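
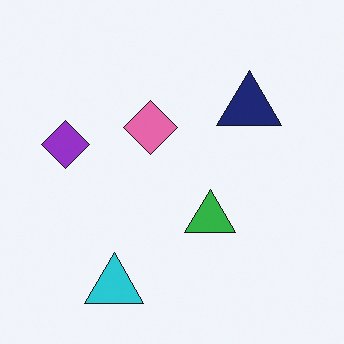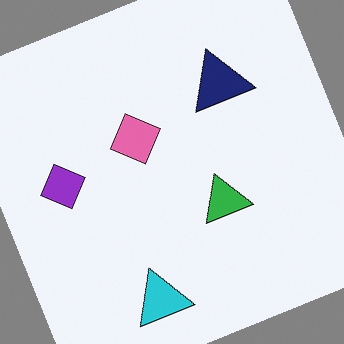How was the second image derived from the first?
The second image is the first rotated counter-clockwise by a moderate amount.

Every shape is tilted by the same angle and the image corners show triangular fill wedges — a whole-image rotation by a non-right angle.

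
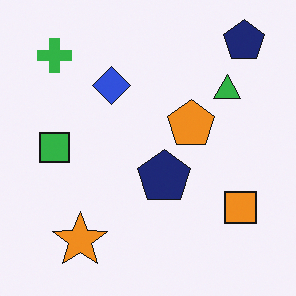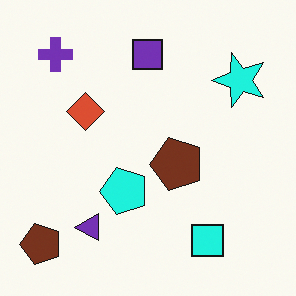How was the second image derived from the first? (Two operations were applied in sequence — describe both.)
The transformation is: hue-shifted by a moderate amount, then transposed (reflected across the top-left ↔ bottom-right diagonal).

Every shape's color has rotated by the same amount around the hue wheel — a uniform hue shift. Shapes have swapped their row and column positions — what was in the top-right is now in the bottom-left — a diagonal reflection.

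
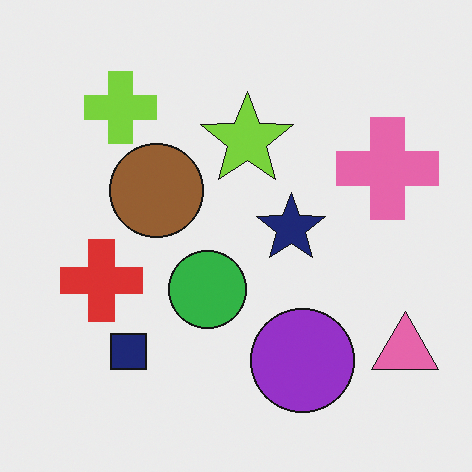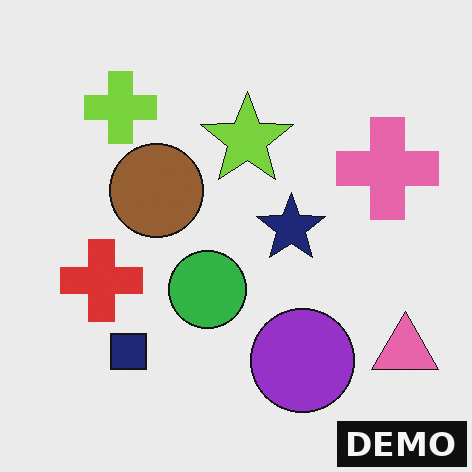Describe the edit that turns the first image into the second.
This is the original image watermarked with the text "DEMO" in the lower-right corner.

A dark label reading "DEMO" appears in the lower-right corner.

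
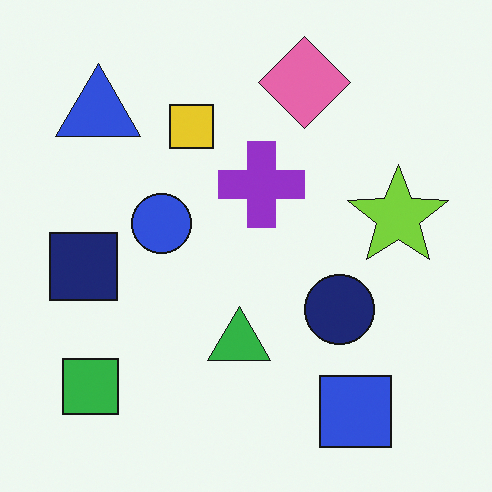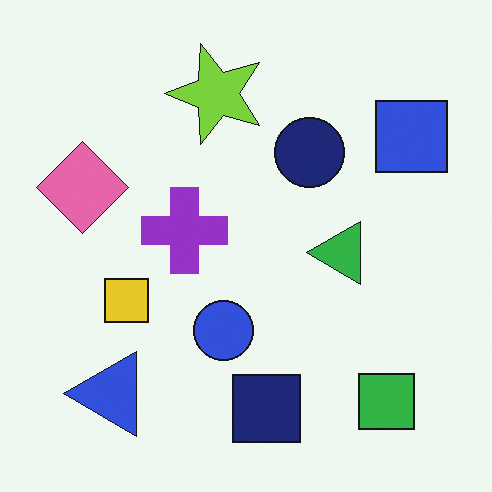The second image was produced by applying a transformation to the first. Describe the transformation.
Rotated 90° counter-clockwise.

The green square sits in the bottom-left of the first image and the bottom-right of the second — consistent with a whole-image 90° counter-clockwise rotation.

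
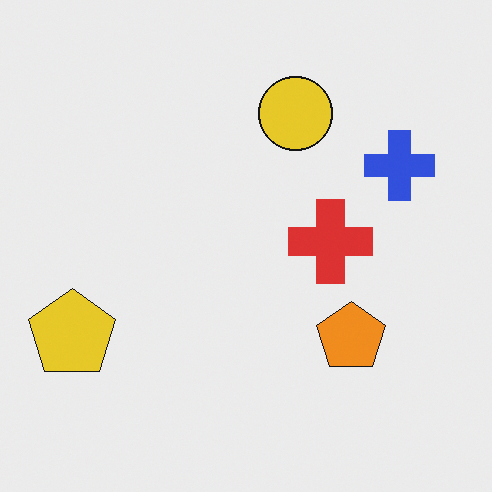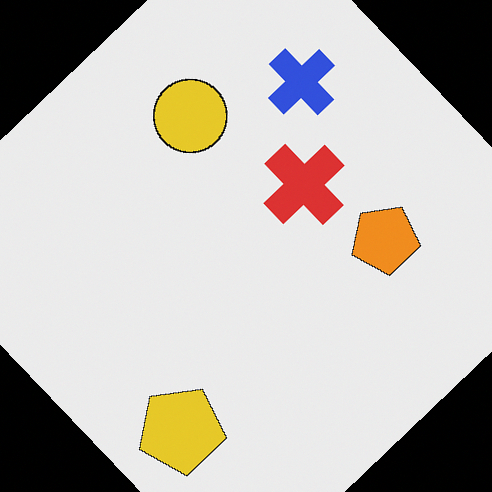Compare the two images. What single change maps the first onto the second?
Rotated counter-clockwise by a large amount — several tens of degrees.

Every shape is tilted by the same angle and the image corners show triangular fill wedges — a whole-image rotation by a non-right angle.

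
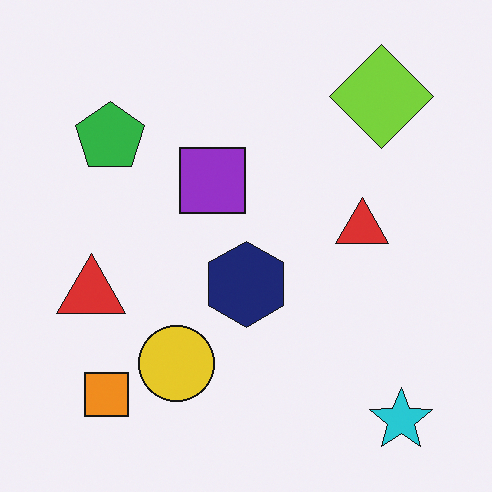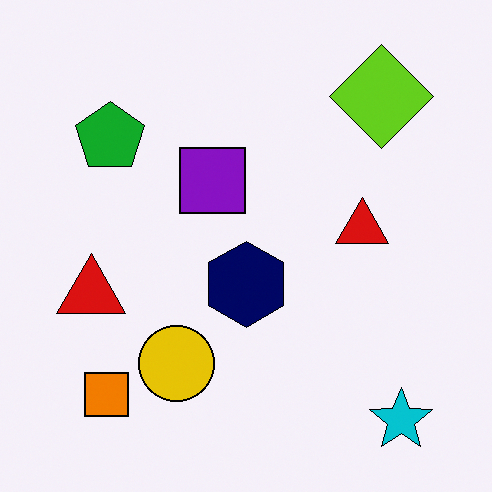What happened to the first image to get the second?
Given slightly increased contrast.

Tones are pushed away from mid-grey across the whole image — a global contrast change.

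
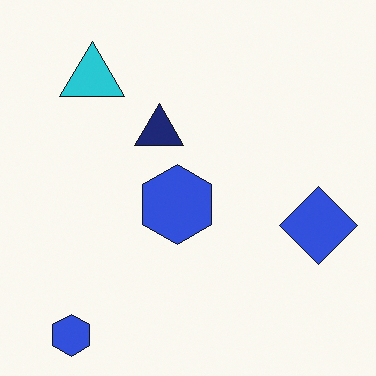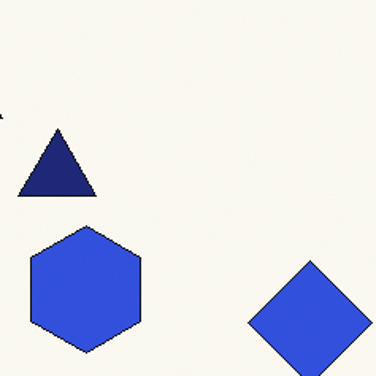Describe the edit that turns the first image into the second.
It was cropped to a modestly smaller region and rescaled.

The visible shapes are larger and the field of view is narrower; shapes near the original edges may be partly or wholly outside the frame — a crop-and-rescale.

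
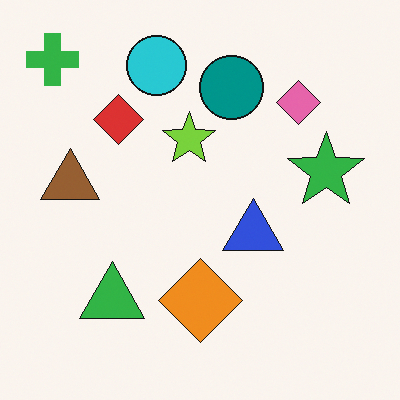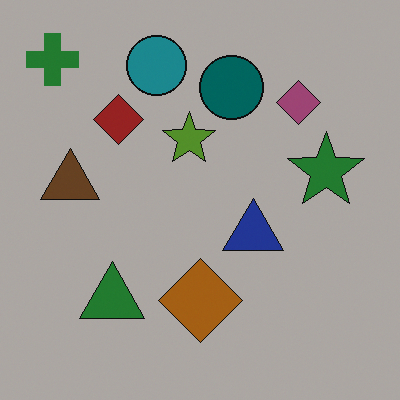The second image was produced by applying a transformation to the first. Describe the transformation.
It was substantially darkened.

Every pixel — background and shapes alike — is uniformly darkened.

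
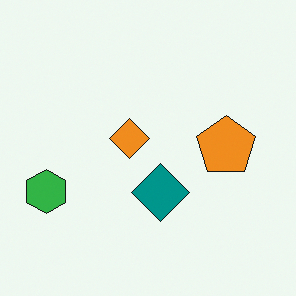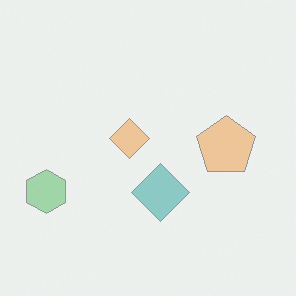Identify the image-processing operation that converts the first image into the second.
The image was given much lower contrast.

Tones are pushed toward mid-grey across the whole image — a global contrast change.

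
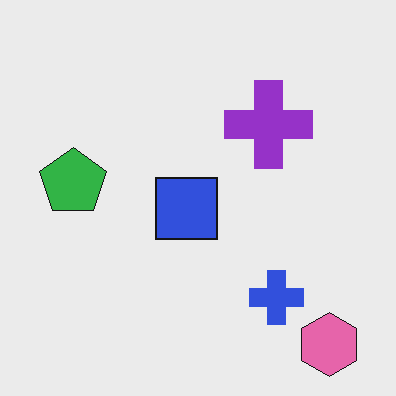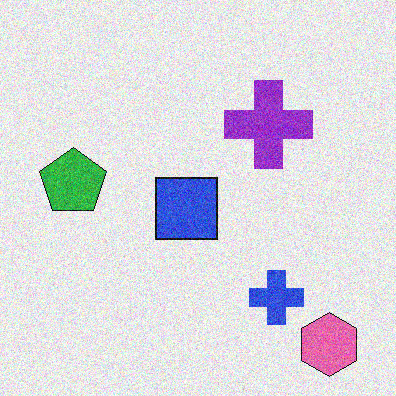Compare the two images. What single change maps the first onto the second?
It was degraded with visible gaussian noise.

Random speckle covers the whole image, including the flat background.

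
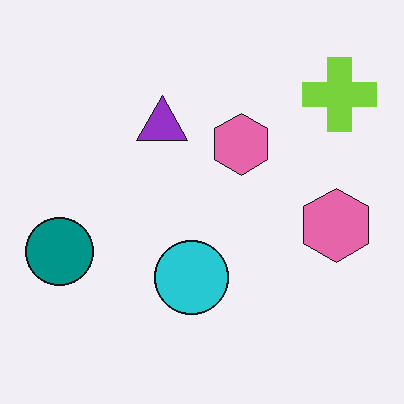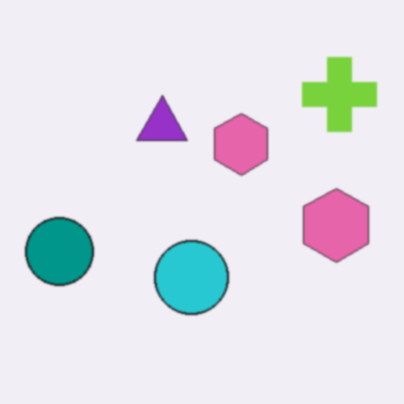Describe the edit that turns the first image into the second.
Slightly softened.

Shape edges and outlines are uniformly softened across the whole image.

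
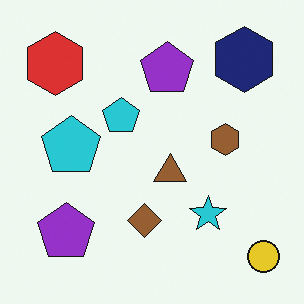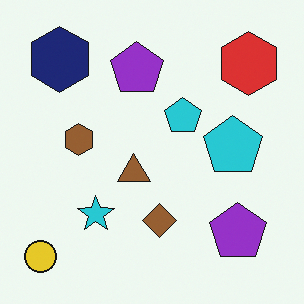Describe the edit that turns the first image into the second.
Flipped horizontally (left ↔ right).

The yellow circle is in the bottom-right of the first image and the bottom-left of the second — shapes on opposite sides of the vertical midline have swapped in a mirror flip.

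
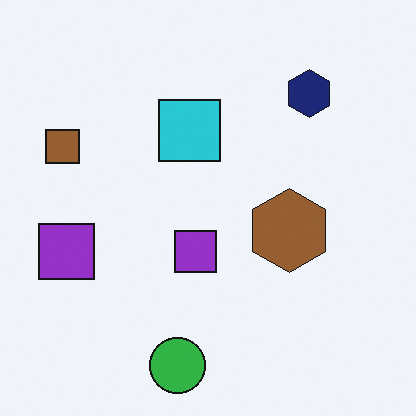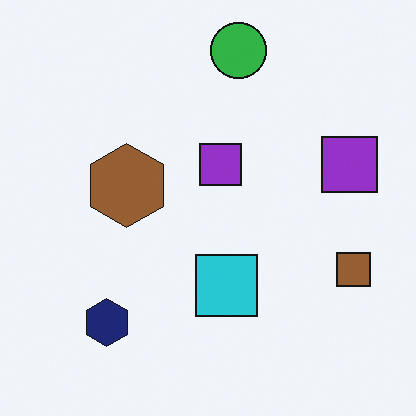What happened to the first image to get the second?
The transformation is: rotated 180°.

The green circle sits in the bottom of the first image and the top of the second — consistent with a whole-image 180° rotation.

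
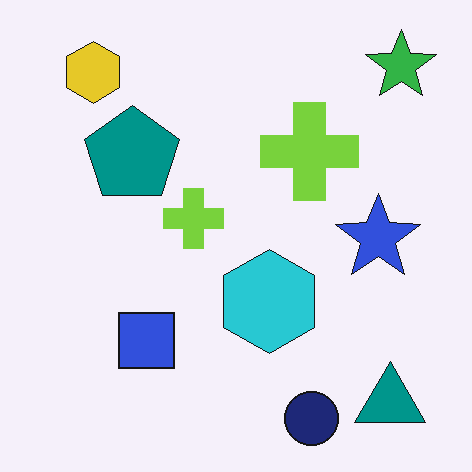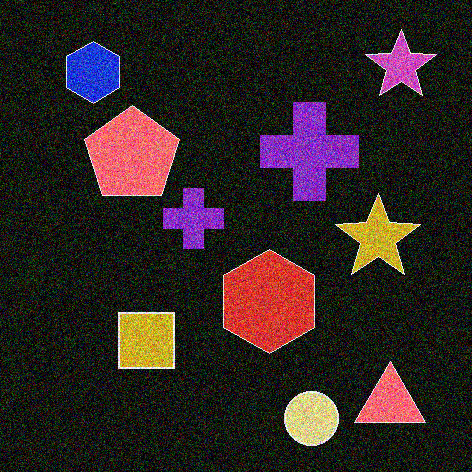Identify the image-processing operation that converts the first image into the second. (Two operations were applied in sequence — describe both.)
The transformation is: color-inverted (negative), then degraded with strong gaussian noise.

The light background has become dark and every shape's color is its complement — a photographic negative. Random speckle covers the whole image, including the flat background.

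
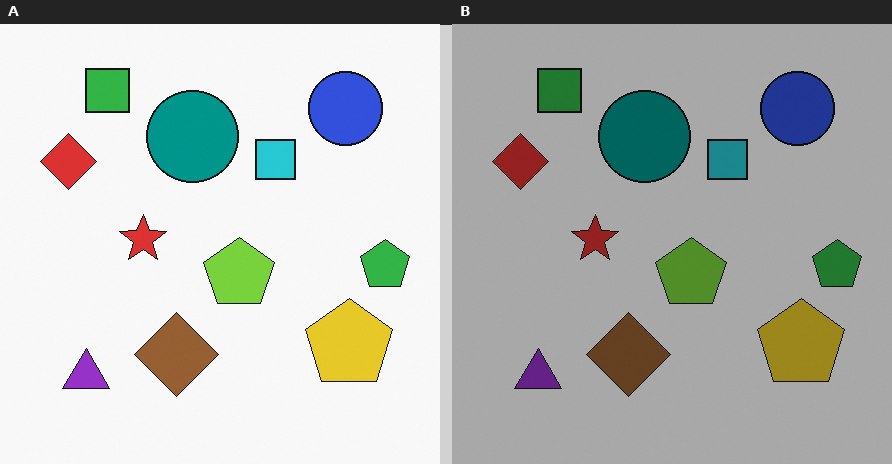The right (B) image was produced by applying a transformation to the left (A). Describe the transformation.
The transformation is: substantially darkened.

Every pixel — background and shapes alike — is uniformly darkened.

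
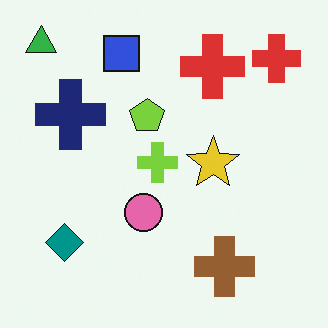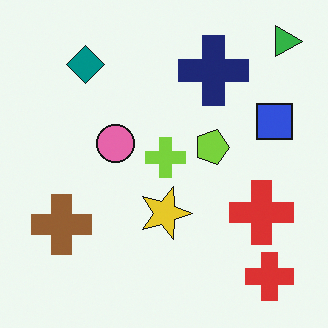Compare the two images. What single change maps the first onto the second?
Rotated 90° clockwise.

The green triangle sits in the top-left of the first image and the top-right of the second — consistent with a whole-image 90° clockwise rotation.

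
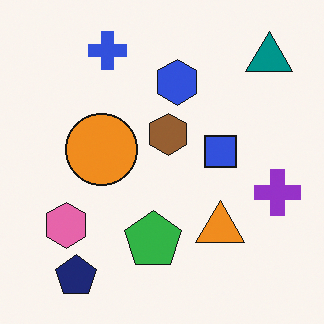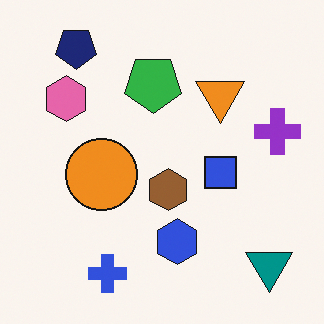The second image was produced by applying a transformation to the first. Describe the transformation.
It was flipped vertically (top ↔ bottom).

The navy pentagon is in the bottom-left of the first image and the top-left of the second — shapes on opposite sides of the horizontal midline have swapped in a mirror flip.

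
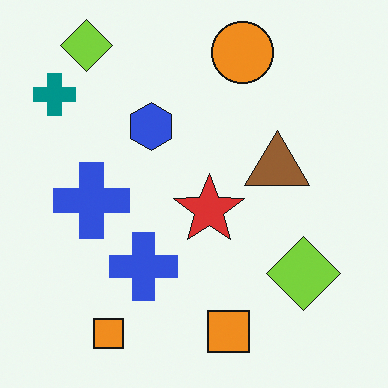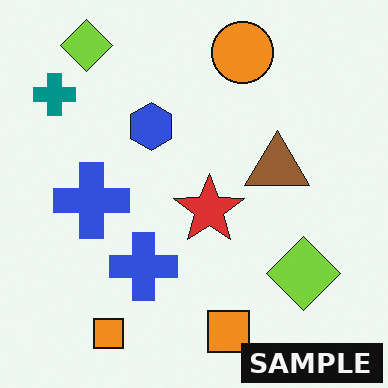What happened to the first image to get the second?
The image was watermarked with the text "SAMPLE" in the lower-right corner.

A dark label reading "SAMPLE" appears in the lower-right corner.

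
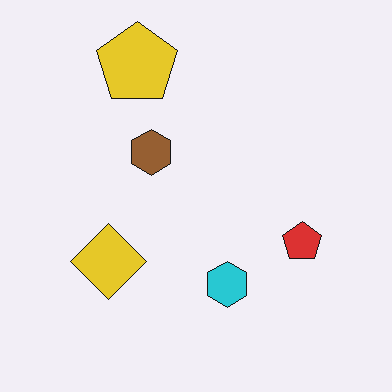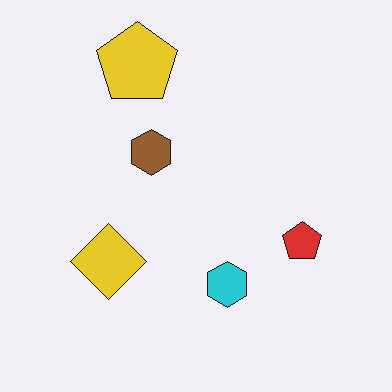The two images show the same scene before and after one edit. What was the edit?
The image was given moderate JPEG compression.

Blocky 8×8 compression artifacts appear around shape edges and the flat background shows ringing — characteristic JPEG degradation.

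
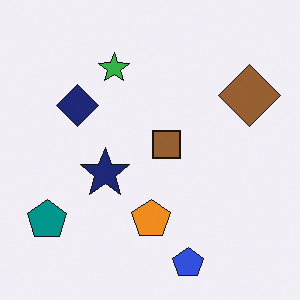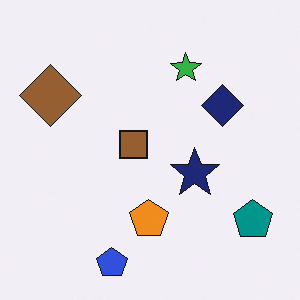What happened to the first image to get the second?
Flipped horizontally (left ↔ right).

The teal pentagon is in the bottom-left of the first image and the bottom-right of the second — shapes on opposite sides of the vertical midline have swapped in a mirror flip.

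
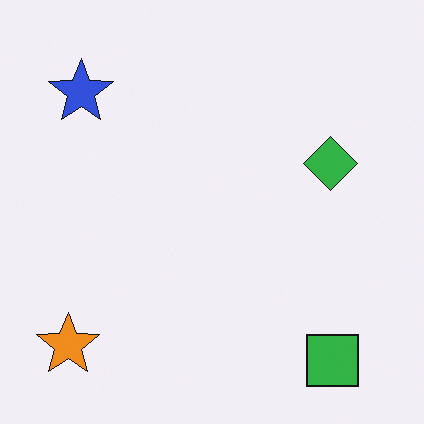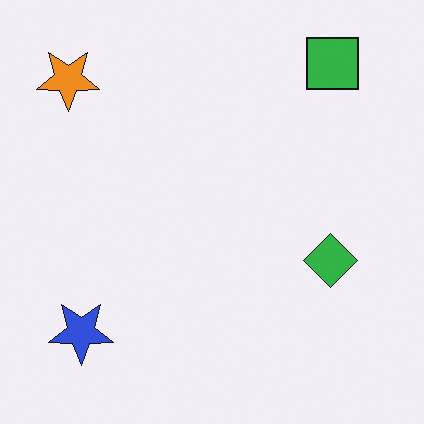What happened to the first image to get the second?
The second image is the first flipped vertically (top ↔ bottom).

The green square is in the bottom-right of the first image and the top-right of the second — shapes on opposite sides of the horizontal midline have swapped in a mirror flip.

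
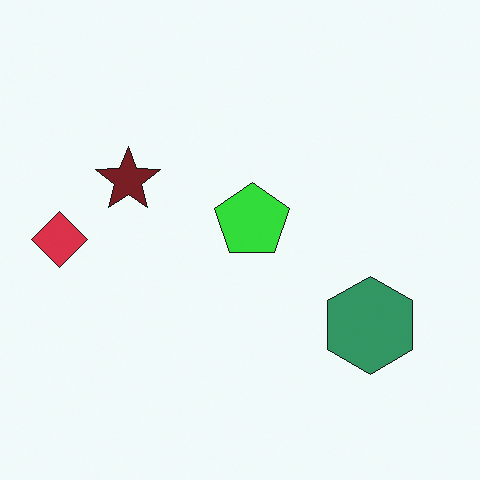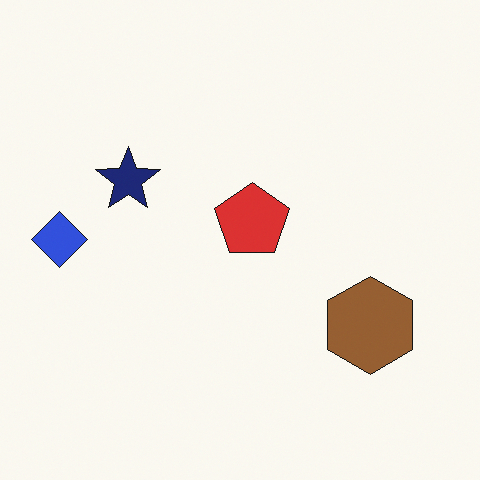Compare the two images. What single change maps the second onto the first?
This is the original image hue-shifted noticeably.

Every shape's color has rotated by the same amount around the hue wheel — a uniform hue shift.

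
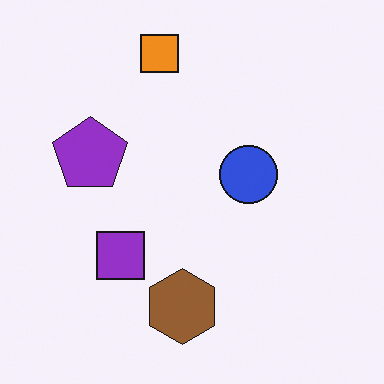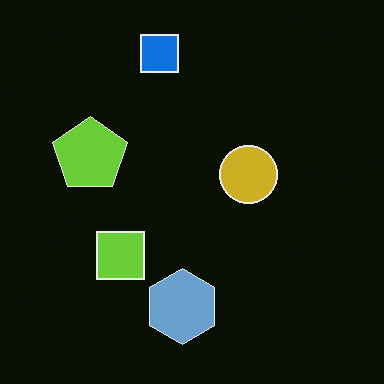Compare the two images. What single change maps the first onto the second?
This is the original image color-inverted (negative).

The light background has become dark and every shape's color is its complement — a photographic negative.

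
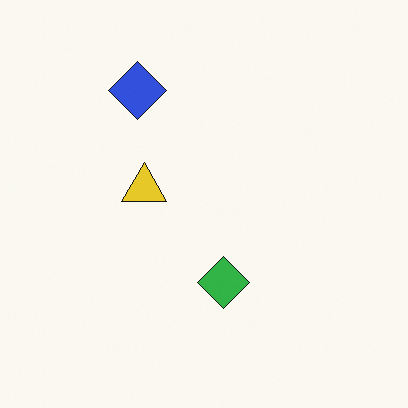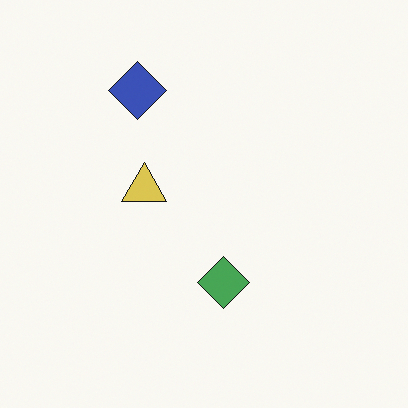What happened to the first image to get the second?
The second image is the first slightly desaturated.

All colors are more muted and greyish — a global saturation change.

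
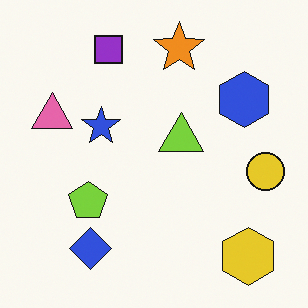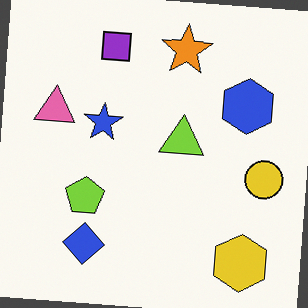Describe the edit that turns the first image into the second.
It was rotated clockwise by a slight angle.

Every shape is tilted by the same angle and the image corners show triangular fill wedges — a whole-image rotation by a non-right angle.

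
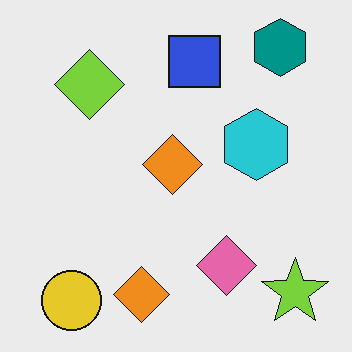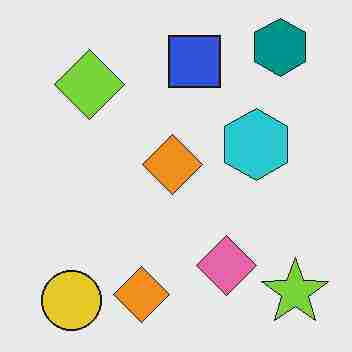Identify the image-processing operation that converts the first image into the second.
The second image is the first heavily JPEG-compressed with obvious blocking artifacts.

Blocky 8×8 compression artifacts appear around shape edges and the flat background shows ringing — characteristic JPEG degradation.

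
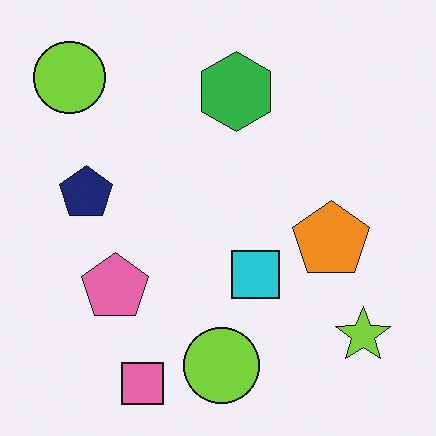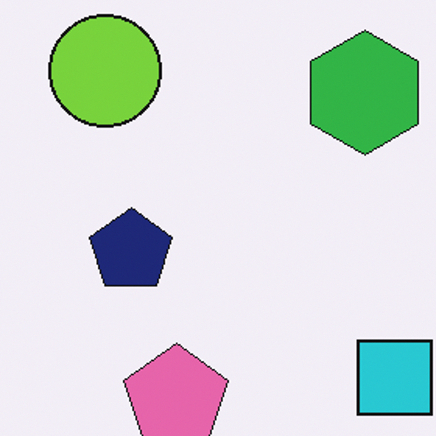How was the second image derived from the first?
The transformation is: cropped to a modestly smaller region and rescaled.

The visible shapes are larger and the field of view is narrower; shapes near the original edges may be partly or wholly outside the frame — a crop-and-rescale.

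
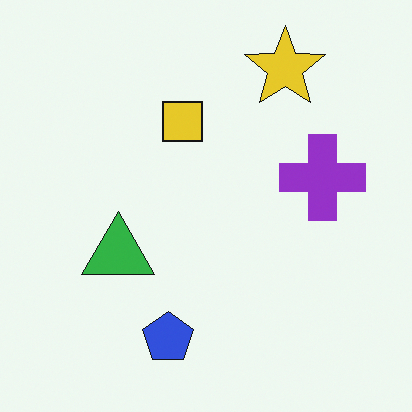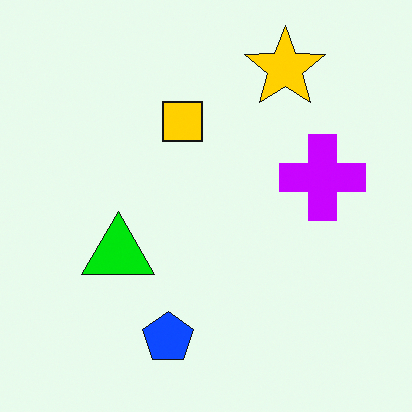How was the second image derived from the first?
The image was made much more vivid (saturation change).

All colors are more vivid — a global saturation change.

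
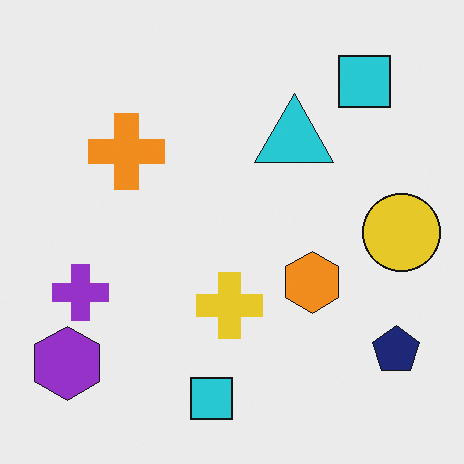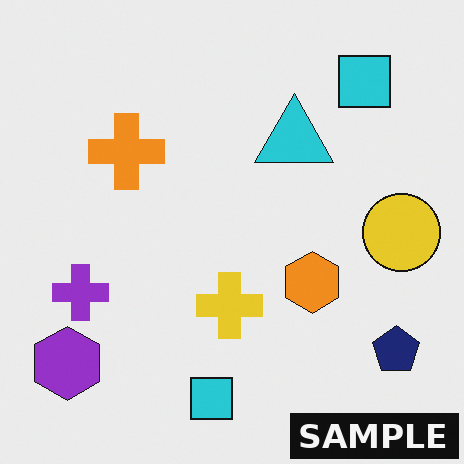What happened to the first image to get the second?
The second image is the first watermarked with the text "SAMPLE" in the lower-right corner.

A dark label reading "SAMPLE" appears in the lower-right corner.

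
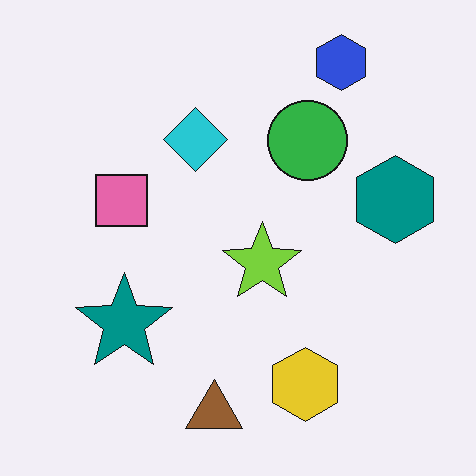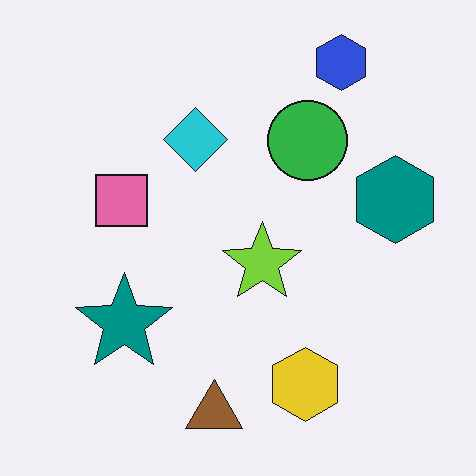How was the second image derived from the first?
JPEG-compressed with visible artifacts.

Blocky 8×8 compression artifacts appear around shape edges and the flat background shows ringing — characteristic JPEG degradation.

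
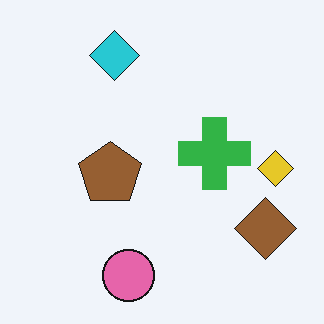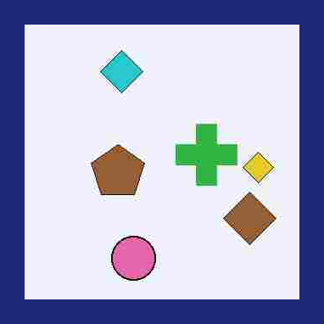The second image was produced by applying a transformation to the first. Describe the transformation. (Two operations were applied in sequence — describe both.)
It was degraded with heavy JPEG compression, then framed with a navy border.

Blocky 8×8 compression artifacts appear around shape edges and the flat background shows ringing — characteristic JPEG degradation. A solid navy frame runs around the edge of the second image, with the content slightly shrunk inside it.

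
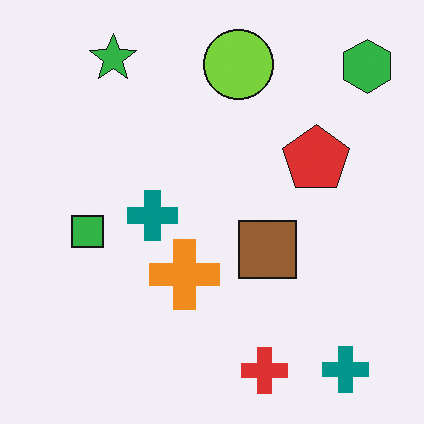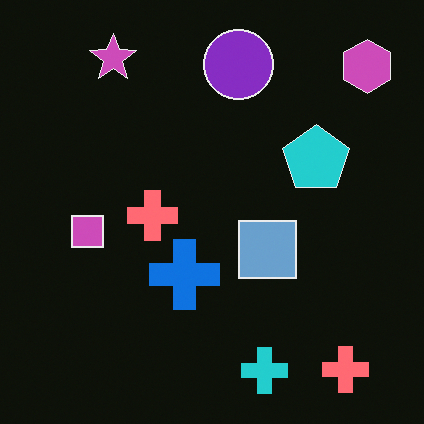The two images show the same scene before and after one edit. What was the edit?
This is the original image color-inverted (negative).

The light background has become dark and every shape's color is its complement — a photographic negative.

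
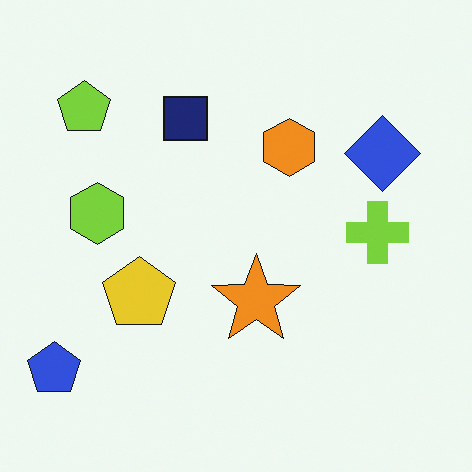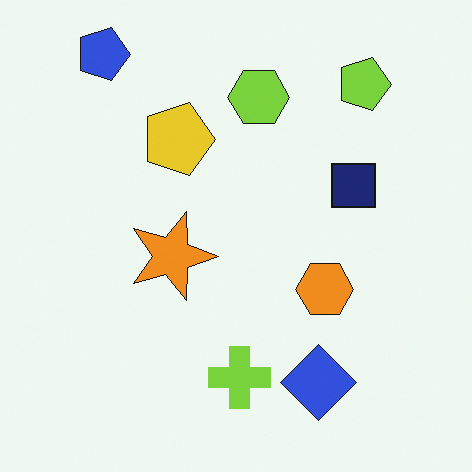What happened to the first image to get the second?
This is the original image rotated 90° clockwise.

The blue pentagon sits in the bottom-left of the first image and the top-left of the second — consistent with a whole-image 90° clockwise rotation.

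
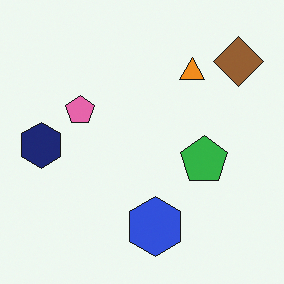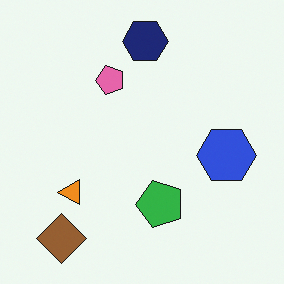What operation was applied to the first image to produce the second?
The image was transposed (reflected across the top-left ↔ bottom-right diagonal).

Shapes have swapped their row and column positions — what was in the top-right is now in the bottom-left — a diagonal reflection.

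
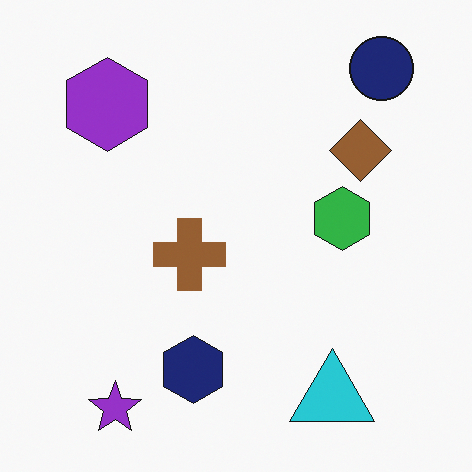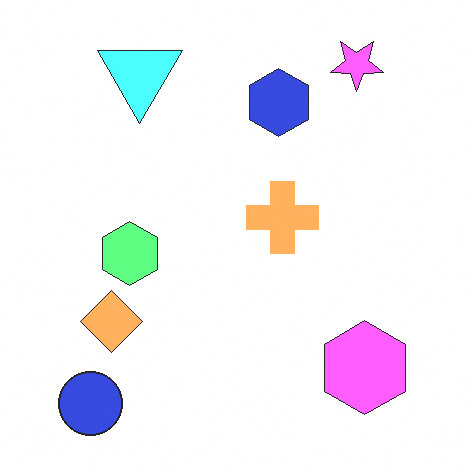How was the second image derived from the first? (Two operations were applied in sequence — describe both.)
The image was brightened a lot, then rotated 180°.

Every pixel — background and shapes alike — is uniformly brightened. The navy circle sits in the top-right of the first image and the bottom-left of the second — consistent with a whole-image 180° rotation.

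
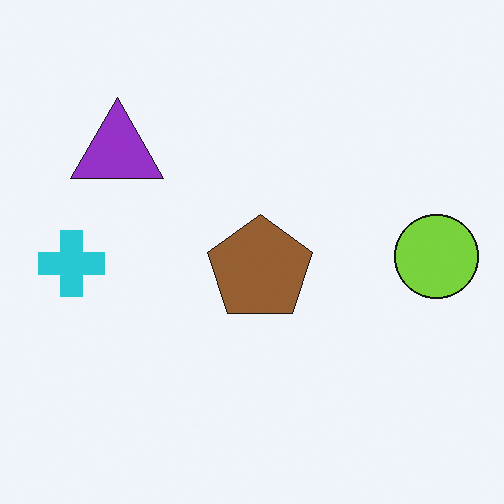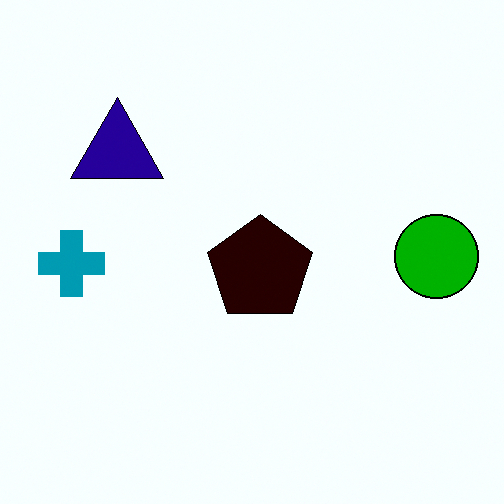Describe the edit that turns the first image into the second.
The second image is the first given much higher contrast.

Tones are pushed away from mid-grey across the whole image — a global contrast change.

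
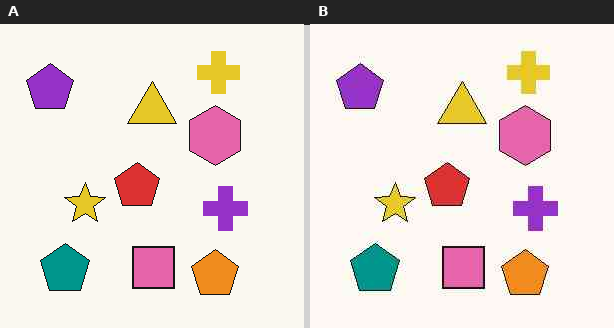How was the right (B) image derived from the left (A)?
The image was given moderate JPEG compression.

Blocky 8×8 compression artifacts appear around shape edges and the flat background shows ringing — characteristic JPEG degradation.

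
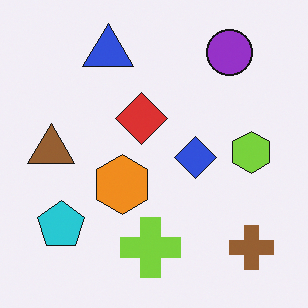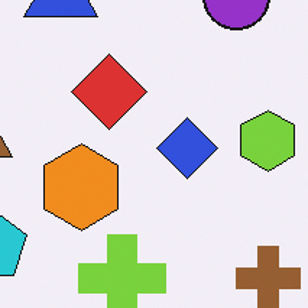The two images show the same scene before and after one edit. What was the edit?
It was cropped slightly and scaled back up.

The visible shapes are larger and the field of view is narrower; shapes near the original edges may be partly or wholly outside the frame — a crop-and-rescale.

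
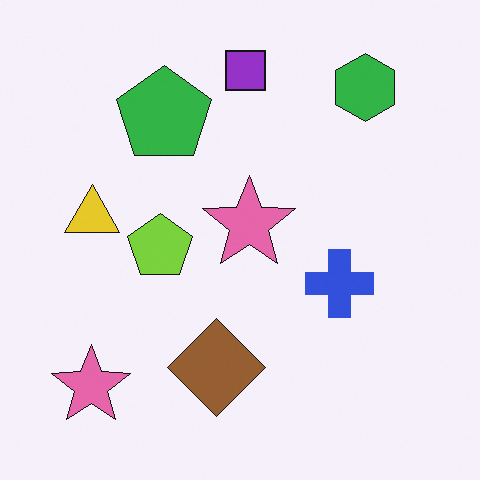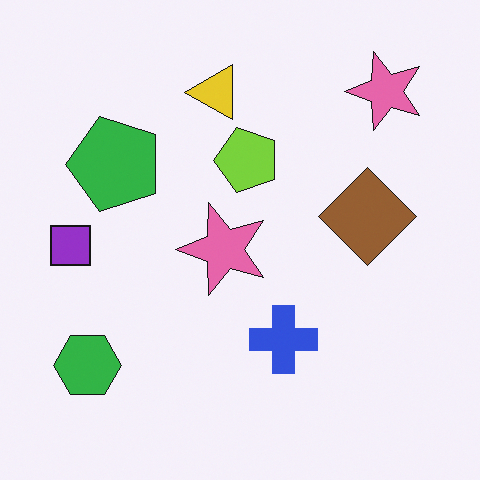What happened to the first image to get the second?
The second image is the first transposed (reflected across the top-left ↔ bottom-right diagonal).

Shapes have swapped their row and column positions — what was in the top-right is now in the bottom-left — a diagonal reflection.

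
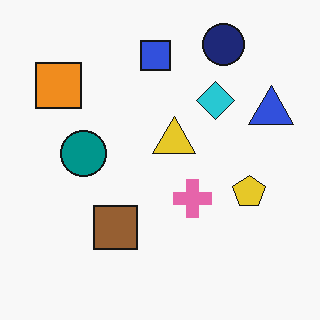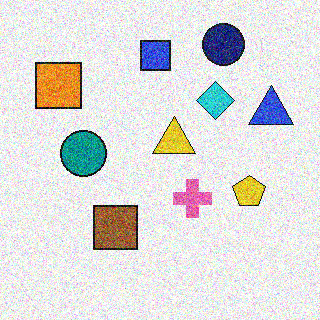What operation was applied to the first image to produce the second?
Degraded with strong gaussian noise.

Random speckle covers the whole image, including the flat background.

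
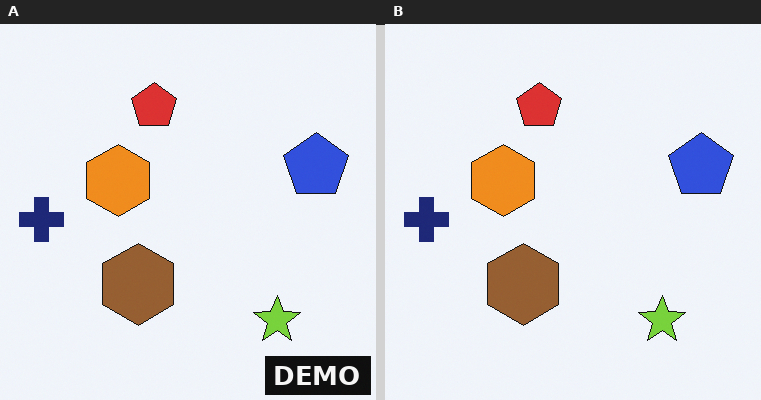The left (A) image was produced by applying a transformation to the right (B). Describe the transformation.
It was watermarked with the text "DEMO" in the lower-right corner.

A dark label reading "DEMO" appears in the lower-right corner.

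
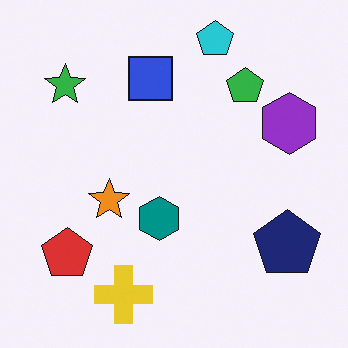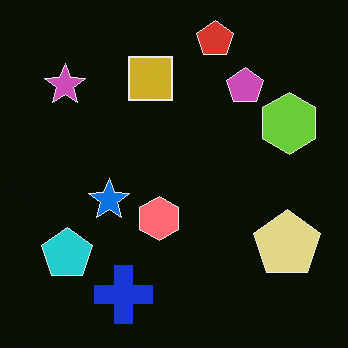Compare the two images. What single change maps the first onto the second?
The transformation is: color-inverted (negative).

The light background has become dark and every shape's color is its complement — a photographic negative.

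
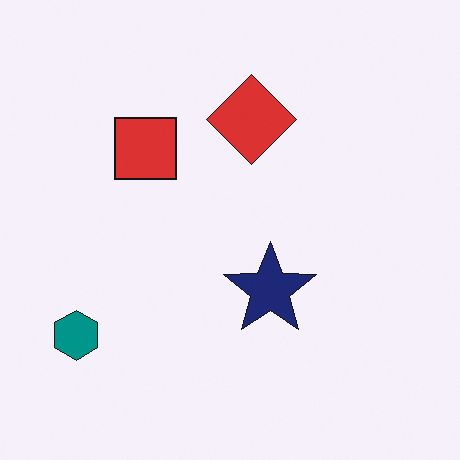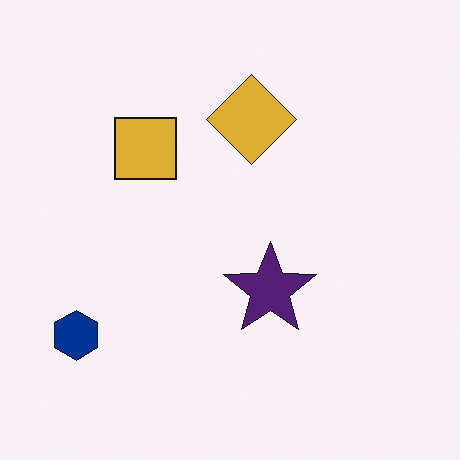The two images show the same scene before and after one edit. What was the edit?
This is the original image hue-shifted slightly.

Every shape's color has rotated by the same amount around the hue wheel — a uniform hue shift.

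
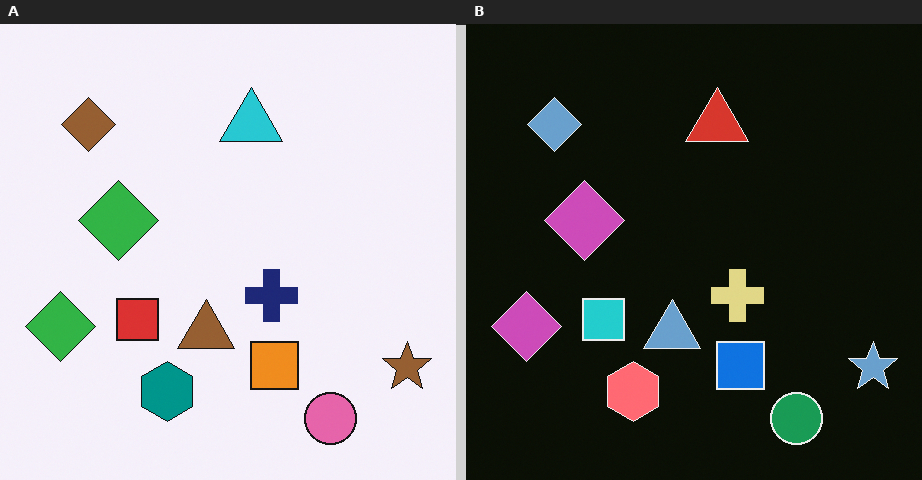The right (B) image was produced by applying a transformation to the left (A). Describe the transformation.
Color-inverted (negative).

The light background has become dark and every shape's color is its complement — a photographic negative.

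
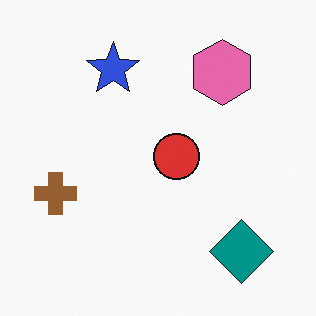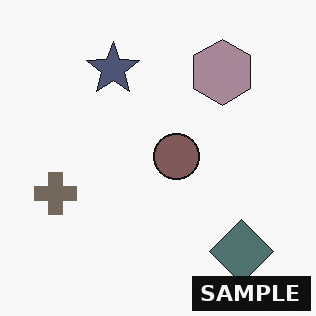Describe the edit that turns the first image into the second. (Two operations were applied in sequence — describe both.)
The second image is the first heavily desaturated, then watermarked with the text "SAMPLE" in the lower-right corner.

All colors are more muted and greyish — a global saturation change. A dark label reading "SAMPLE" appears in the lower-right corner.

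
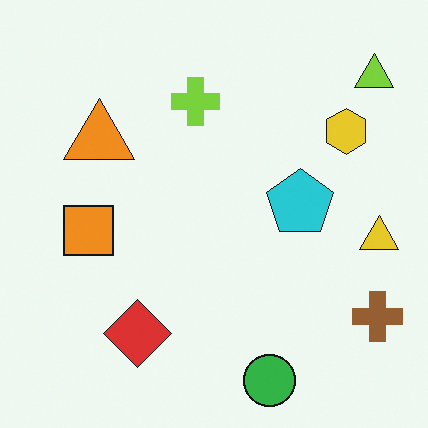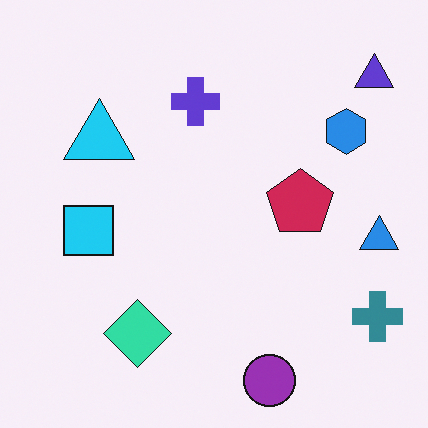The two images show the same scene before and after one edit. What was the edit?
It was hue-shifted by a large amount.

Every shape's color has rotated by the same amount around the hue wheel — a uniform hue shift.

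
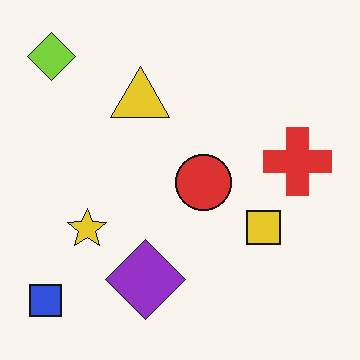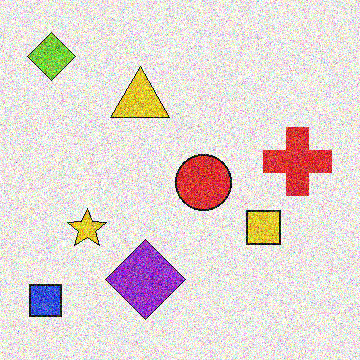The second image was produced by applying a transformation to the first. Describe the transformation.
The second image is the first degraded with strong gaussian noise.

Random speckle covers the whole image, including the flat background.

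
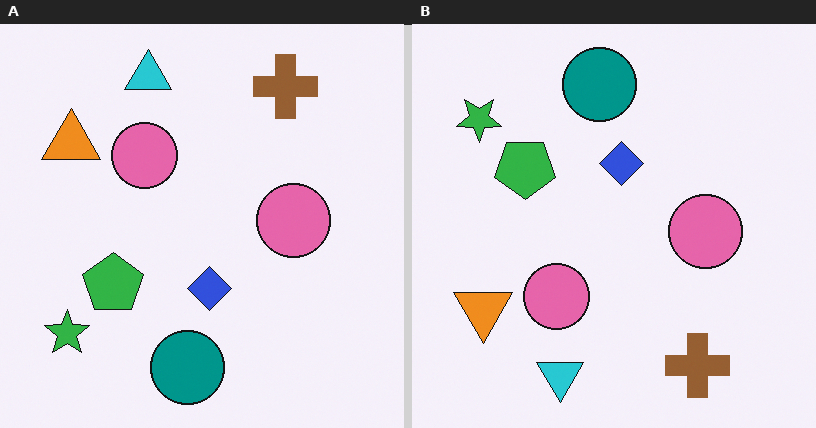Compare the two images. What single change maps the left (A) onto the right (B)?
The image was flipped vertically (top ↔ bottom).

The cyan triangle is in the top of the left (A) image and the bottom of the right (B) — shapes on opposite sides of the horizontal midline have swapped in a mirror flip.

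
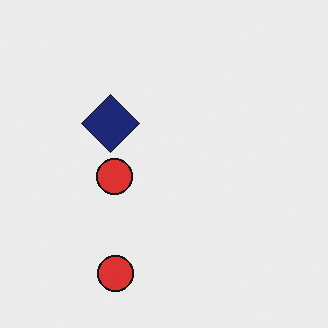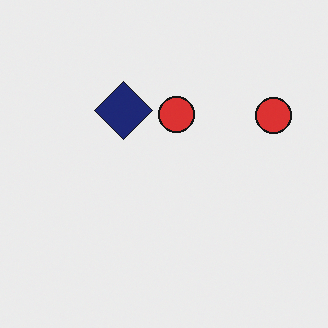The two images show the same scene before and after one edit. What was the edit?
This is the original image transposed (reflected across the top-left ↔ bottom-right diagonal).

Shapes have swapped their row and column positions — what was in the top-right is now in the bottom-left — a diagonal reflection.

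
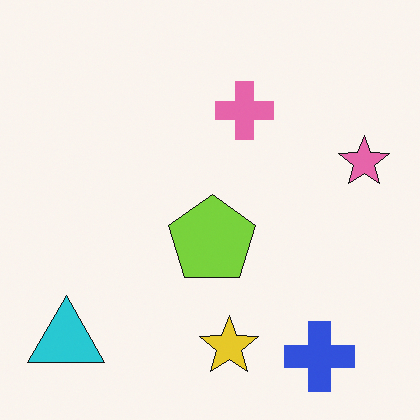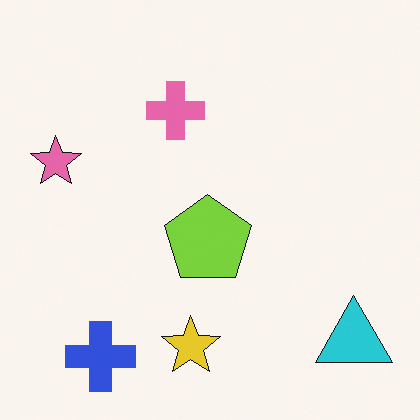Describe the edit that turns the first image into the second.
The transformation is: flipped horizontally (left ↔ right).

The pink star is in the right of the first image and the left of the second — shapes on opposite sides of the vertical midline have swapped in a mirror flip.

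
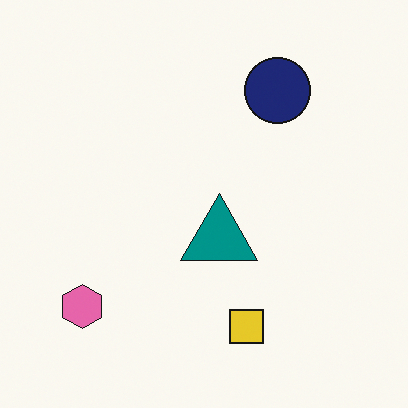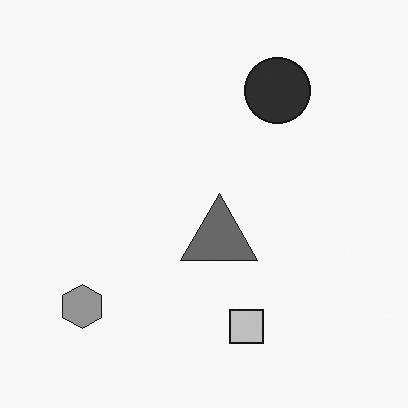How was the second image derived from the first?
This is the original image converted to grayscale.

All color is removed — every shape is now a shade of grey.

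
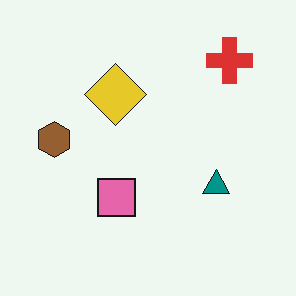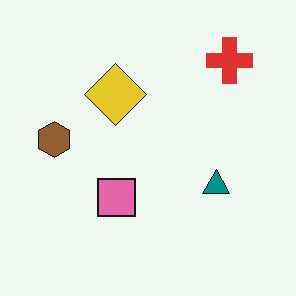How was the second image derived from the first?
The transformation is: JPEG-compressed with visible artifacts.

Blocky 8×8 compression artifacts appear around shape edges and the flat background shows ringing — characteristic JPEG degradation.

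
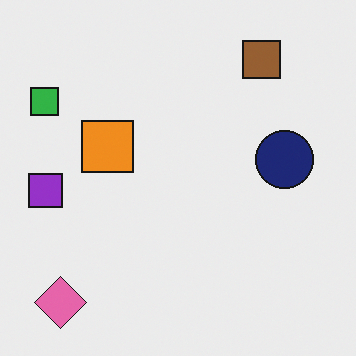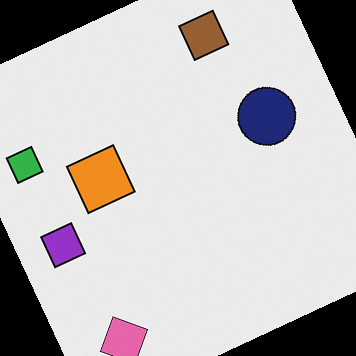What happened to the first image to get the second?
The transformation is: rotated counter-clockwise by a moderate amount.

Every shape is tilted by the same angle and the image corners show triangular fill wedges — a whole-image rotation by a non-right angle.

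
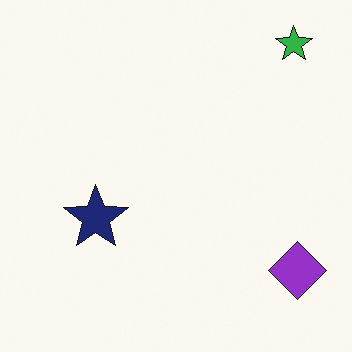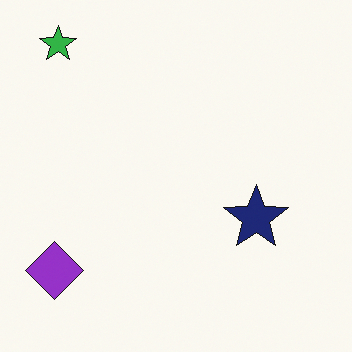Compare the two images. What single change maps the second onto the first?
Flipped horizontally (left ↔ right).

The purple diamond is in the bottom-left of the second image and the bottom-right of the first — shapes on opposite sides of the vertical midline have swapped in a mirror flip.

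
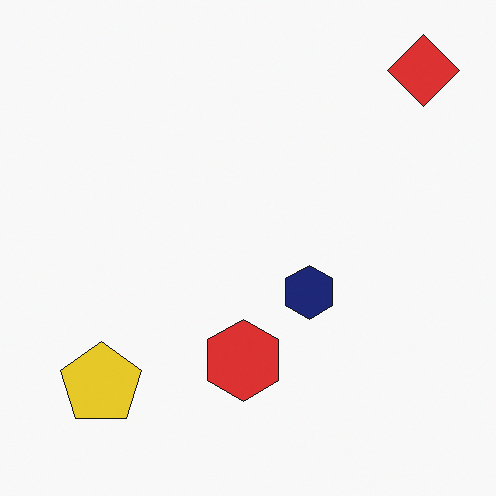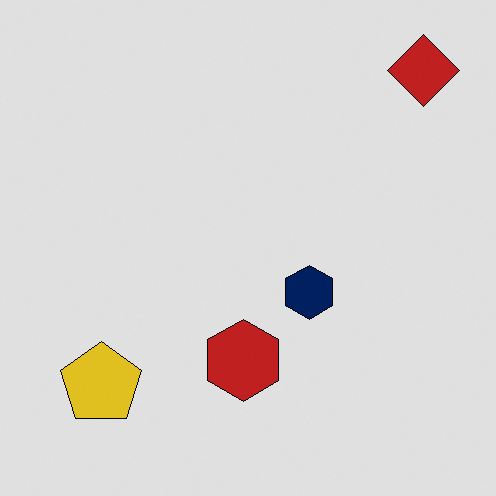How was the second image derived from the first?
It was posterized to a reduced palette.

Each flat color has snapped to a coarser quantized level — most visibly, the near-white background has dropped to a flat grey.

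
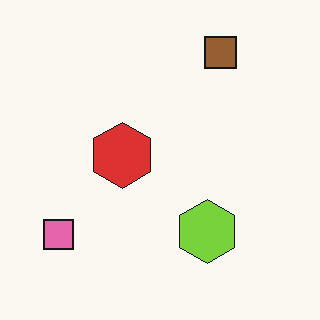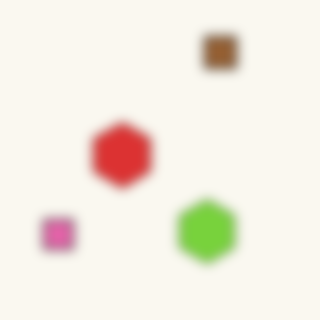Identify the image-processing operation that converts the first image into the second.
It was heavily blurred.

Shape edges and outlines are uniformly softened across the whole image.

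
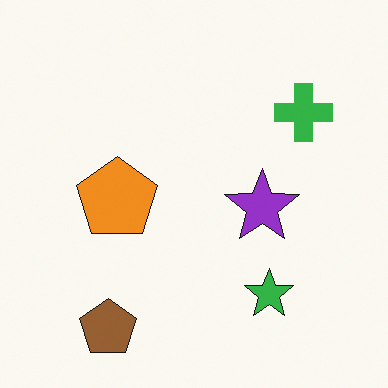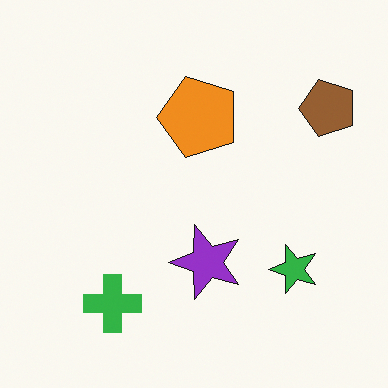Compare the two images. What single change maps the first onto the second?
It was transposed (reflected across the top-left ↔ bottom-right diagonal).

Shapes have swapped their row and column positions — what was in the top-right is now in the bottom-left — a diagonal reflection.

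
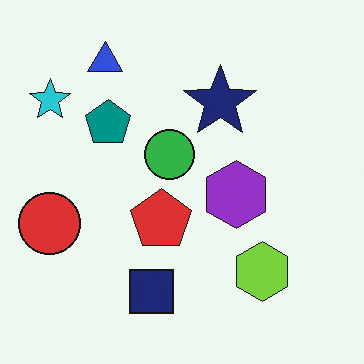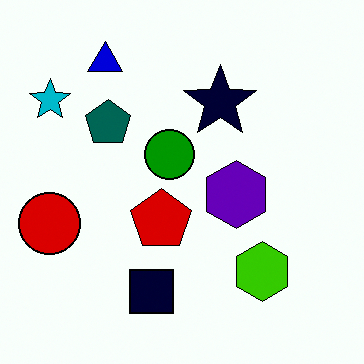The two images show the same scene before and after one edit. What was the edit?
The transformation is: given much higher contrast.

Tones are pushed away from mid-grey across the whole image — a global contrast change.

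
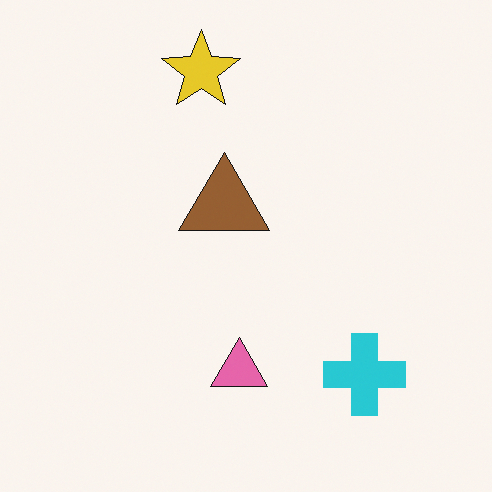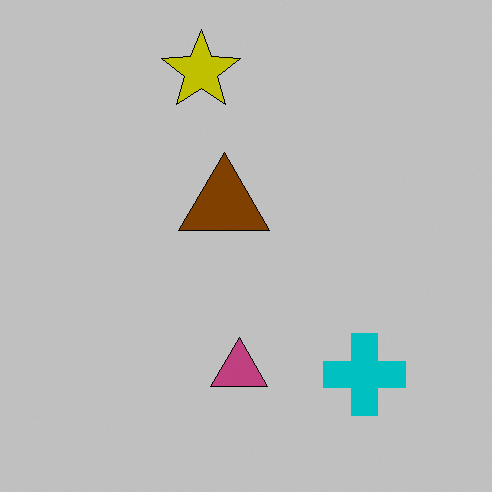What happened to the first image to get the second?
The image was aggressively posterized.

Each flat color has snapped to a coarser quantized level — most visibly, the near-white background has dropped to a flat grey.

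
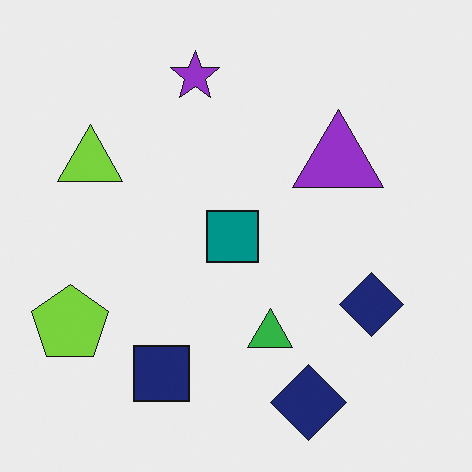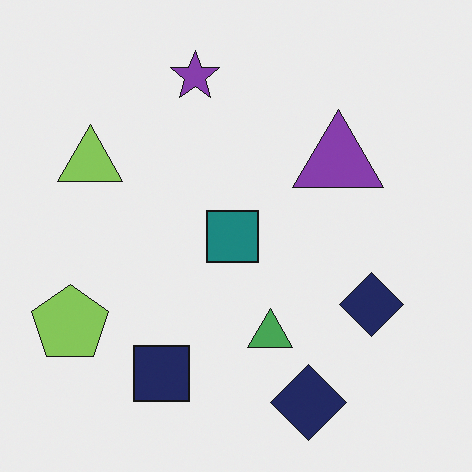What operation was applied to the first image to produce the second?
The second image is the first slightly desaturated.

All colors are more muted and greyish — a global saturation change.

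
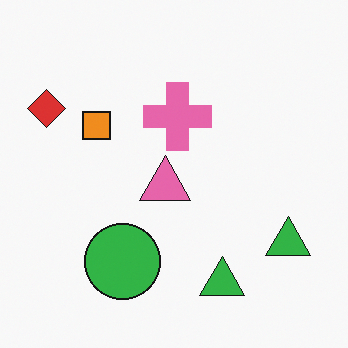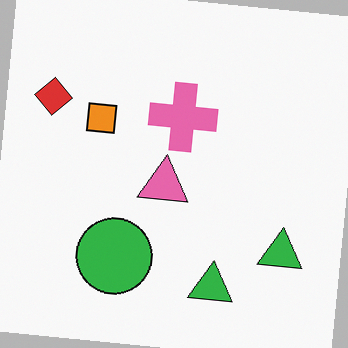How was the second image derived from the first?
Rotated clockwise by a few degrees.

Every shape is tilted by the same angle and the image corners show triangular fill wedges — a whole-image rotation by a non-right angle.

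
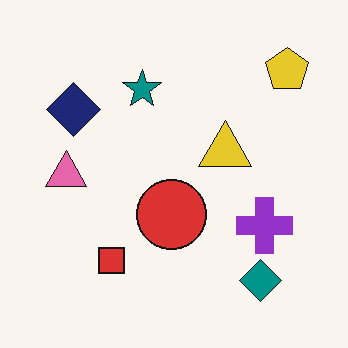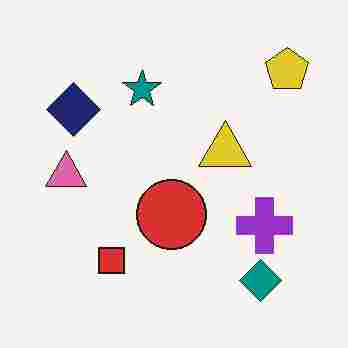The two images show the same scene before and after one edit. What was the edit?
The second image is the first heavily JPEG-compressed with obvious blocking artifacts.

Blocky 8×8 compression artifacts appear around shape edges and the flat background shows ringing — characteristic JPEG degradation.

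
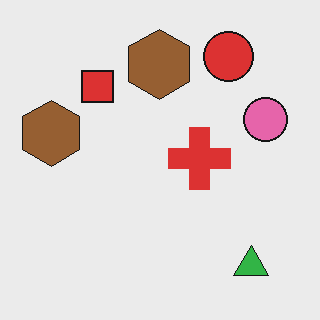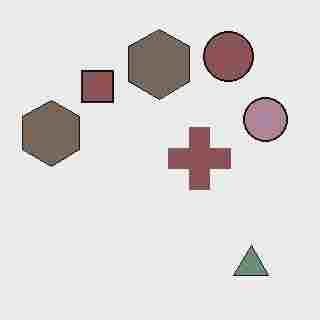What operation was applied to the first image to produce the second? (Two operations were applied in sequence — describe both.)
Heavily desaturated, then heavily JPEG-compressed with obvious blocking artifacts.

All colors are more muted and greyish — a global saturation change. Blocky 8×8 compression artifacts appear around shape edges and the flat background shows ringing — characteristic JPEG degradation.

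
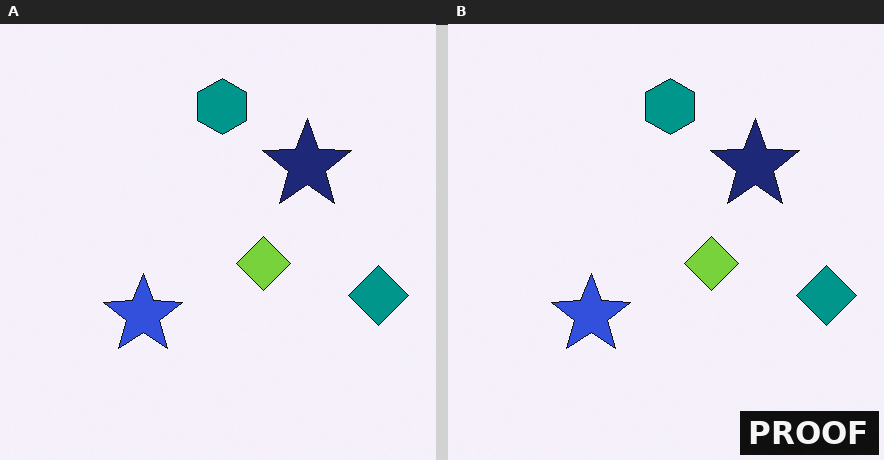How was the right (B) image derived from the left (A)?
The right (B) image is the left (A) watermarked with the text "PROOF" in the lower-right corner.

A dark label reading "PROOF" appears in the lower-right corner.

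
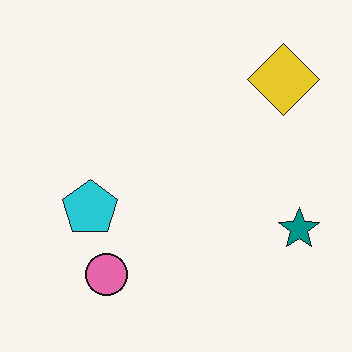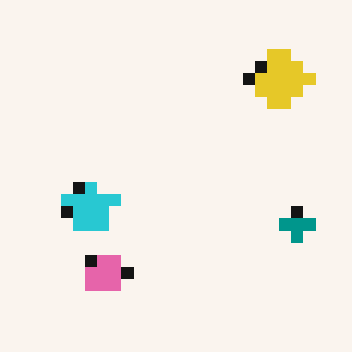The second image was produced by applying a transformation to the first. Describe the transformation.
The second image is the first coarsely pixelated.

Shapes are reduced to large square blocks; fine edges and outlines are lost — a downscale-then-upscale (mosaic) effect.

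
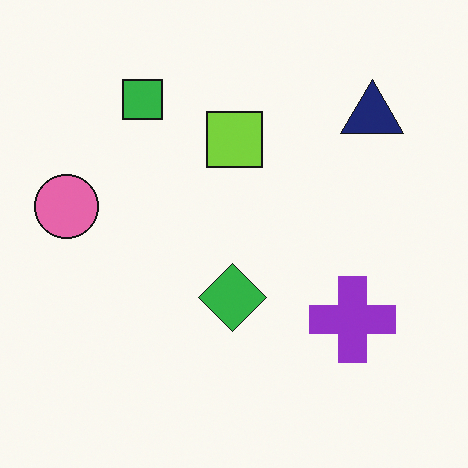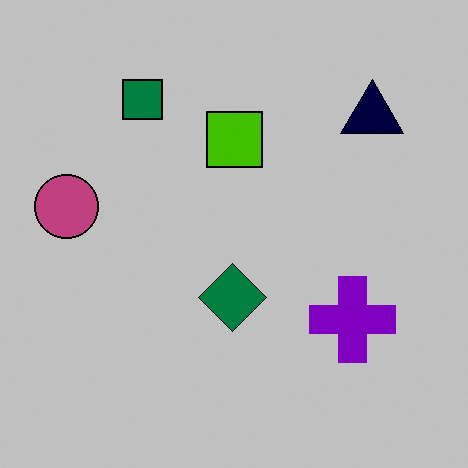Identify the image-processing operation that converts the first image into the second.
It was heavily posterized to just a handful of flat colors.

Each flat color has snapped to a coarser quantized level — most visibly, the near-white background has dropped to a flat grey.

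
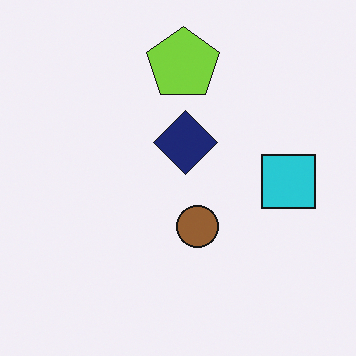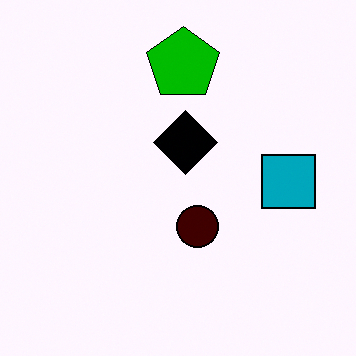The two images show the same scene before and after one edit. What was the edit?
This is the original image boosted in contrast.

Tones are pushed away from mid-grey across the whole image — a global contrast change.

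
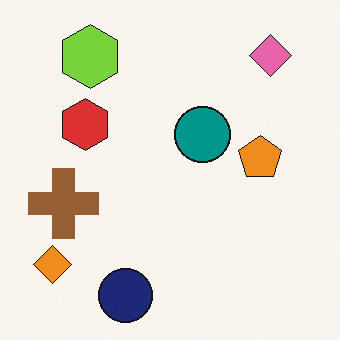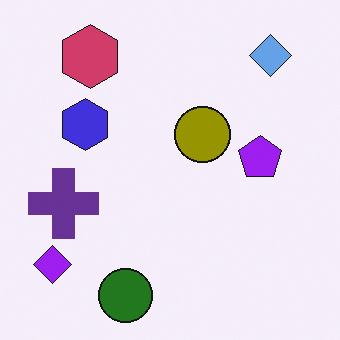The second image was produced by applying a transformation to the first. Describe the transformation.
This is the original image hue-shifted through roughly half the color wheel.

Every shape's color has rotated by the same amount around the hue wheel — a uniform hue shift.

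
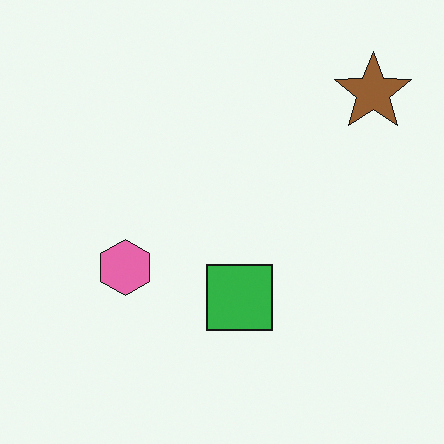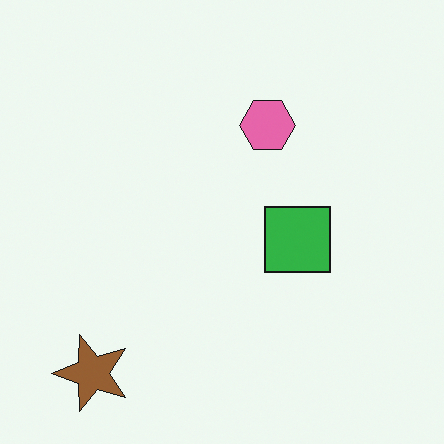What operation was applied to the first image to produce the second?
The image was transposed (reflected across the top-left ↔ bottom-right diagonal).

Shapes have swapped their row and column positions — what was in the top-right is now in the bottom-left — a diagonal reflection.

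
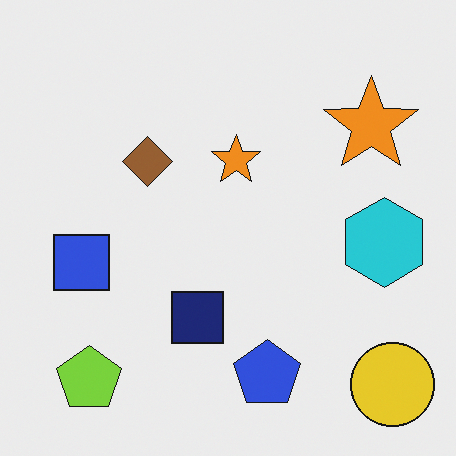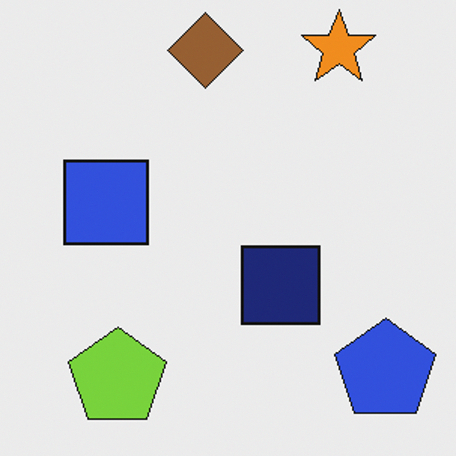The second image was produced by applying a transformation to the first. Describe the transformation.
The transformation is: cropped slightly and scaled back up.

The visible shapes are larger and the field of view is narrower; shapes near the original edges may be partly or wholly outside the frame — a crop-and-rescale.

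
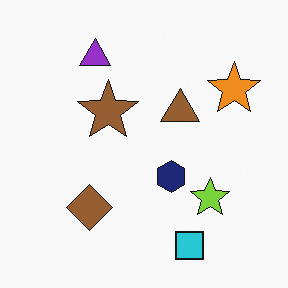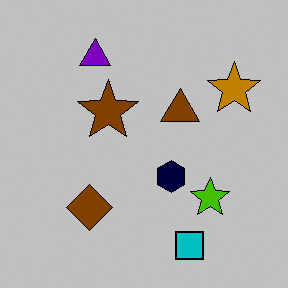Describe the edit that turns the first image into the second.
Heavily posterized to just a handful of flat colors.

Each flat color has snapped to a coarser quantized level — most visibly, the near-white background has dropped to a flat grey.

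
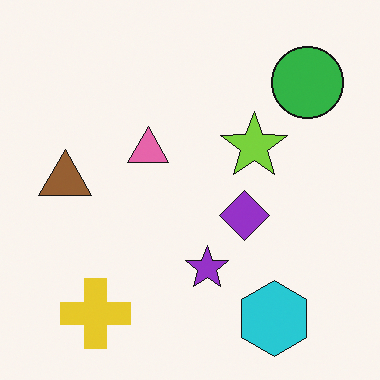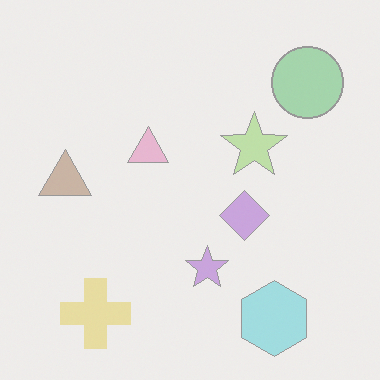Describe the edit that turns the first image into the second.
It was given much lower contrast.

Tones are pushed toward mid-grey across the whole image — a global contrast change.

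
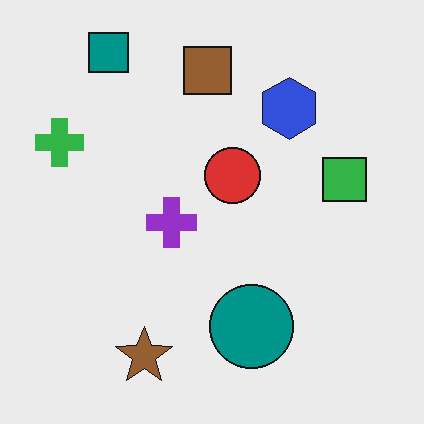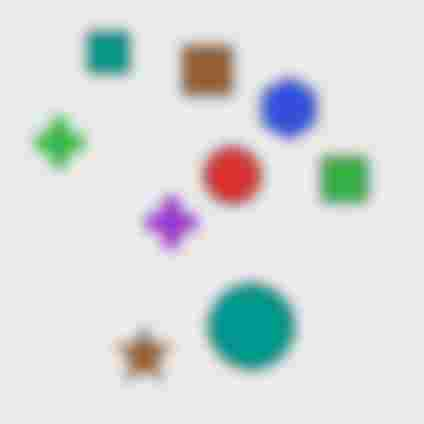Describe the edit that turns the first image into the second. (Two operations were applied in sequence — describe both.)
The image was strongly gaussian-blurred, then heavily JPEG-compressed with obvious blocking artifacts.

Shape edges and outlines are uniformly softened across the whole image. Blocky 8×8 compression artifacts appear around shape edges and the flat background shows ringing — characteristic JPEG degradation.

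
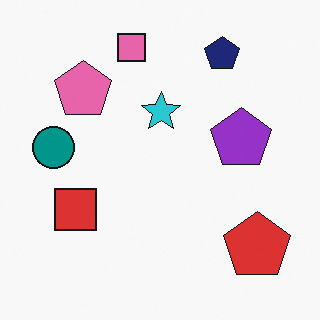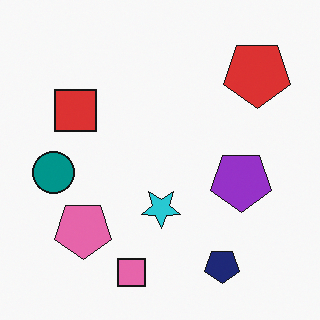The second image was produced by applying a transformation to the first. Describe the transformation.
The second image is the first flipped vertically (top ↔ bottom).

The pink square is in the top of the first image and the bottom of the second — shapes on opposite sides of the horizontal midline have swapped in a mirror flip.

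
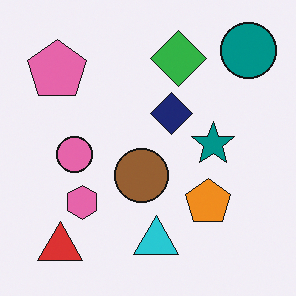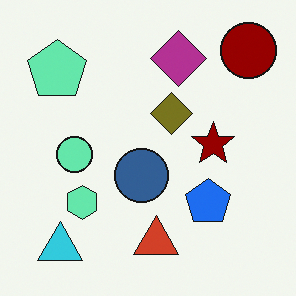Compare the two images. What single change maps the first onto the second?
The second image is the first hue-shifted by a large amount.

Every shape's color has rotated by the same amount around the hue wheel — a uniform hue shift.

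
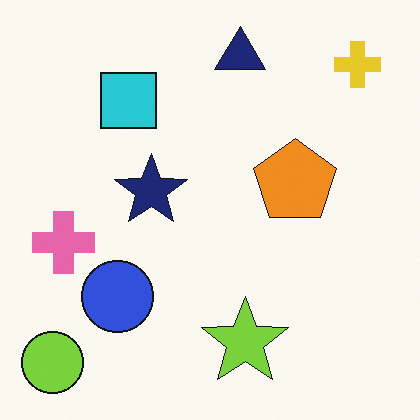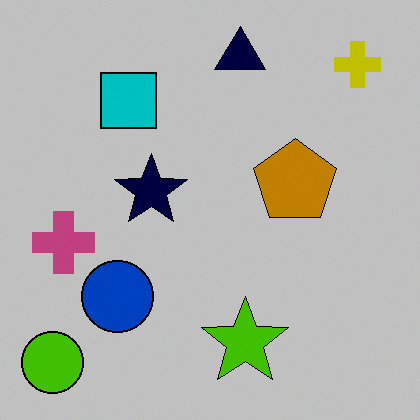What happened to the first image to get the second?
Heavily posterized to just a handful of flat colors.

Each flat color has snapped to a coarser quantized level — most visibly, the near-white background has dropped to a flat grey.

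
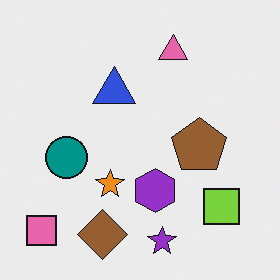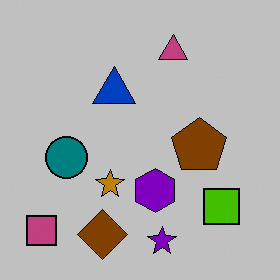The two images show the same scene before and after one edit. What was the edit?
Heavily posterized to just a handful of flat colors.

Each flat color has snapped to a coarser quantized level — most visibly, the near-white background has dropped to a flat grey.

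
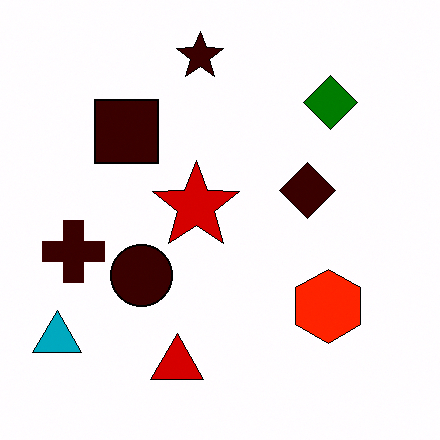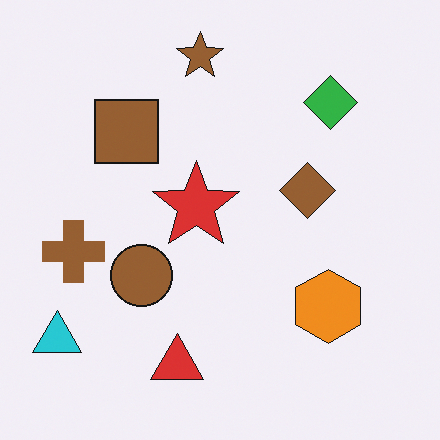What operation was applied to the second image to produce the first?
The first image is the second given much higher contrast.

Tones are pushed away from mid-grey across the whole image — a global contrast change.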